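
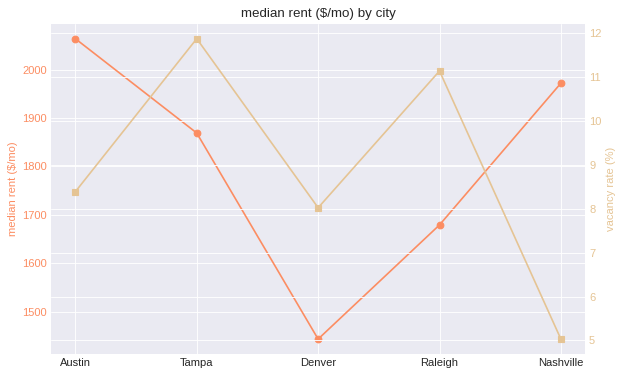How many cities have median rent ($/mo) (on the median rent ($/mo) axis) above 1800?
Above 1800: Austin, Tampa, Nashville.

3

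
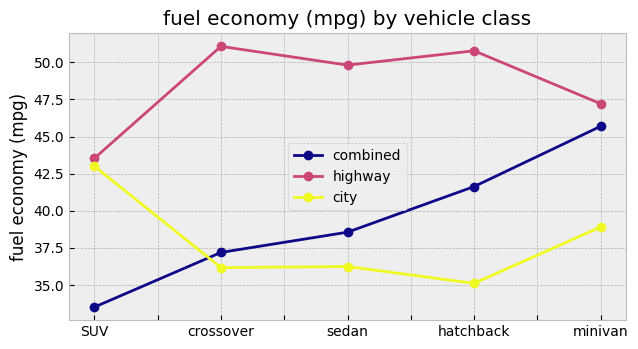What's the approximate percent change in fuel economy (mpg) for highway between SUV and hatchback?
≈ +13.6%

SUV ≈ 44, hatchback ≈ 50; (50 − 44) / 44 ≈ +13.6%.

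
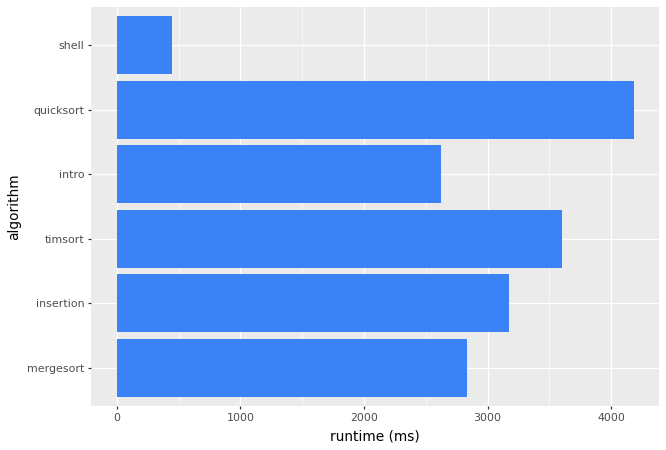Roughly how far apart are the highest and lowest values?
Max quicksort ≈ 4000, min shell ≈ 500; range ≈ 3500.

≈ 3500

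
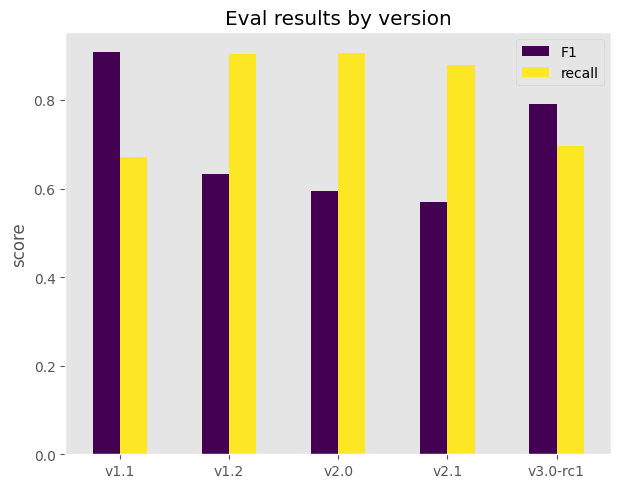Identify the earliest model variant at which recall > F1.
v1.2

v1.1: recall ≈ 0.7 vs F1 ≈ 0.9 (not yet); v1.2: recall ≈ 0.9 vs F1 ≈ 0.6 (first crossover).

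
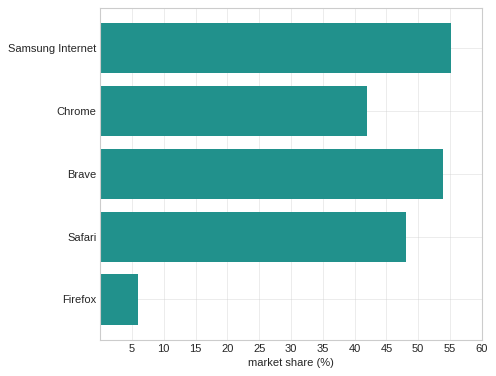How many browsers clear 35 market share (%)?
Above 35: Samsung Internet, Chrome, Brave, Safari.

4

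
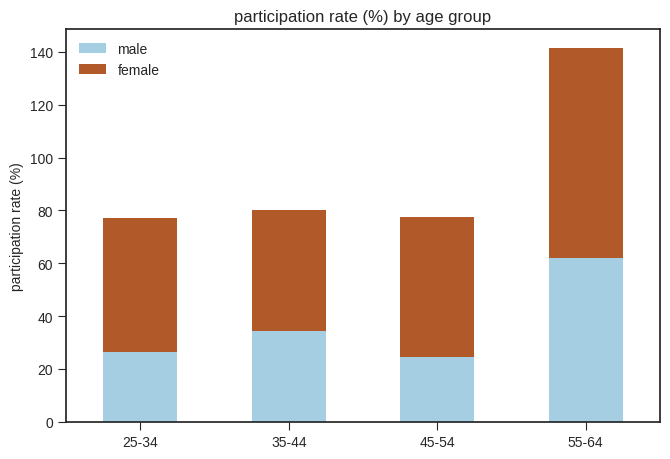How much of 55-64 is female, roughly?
≈ 80

female top ≈ 140, bottom ≈ 60; segment ≈ 80.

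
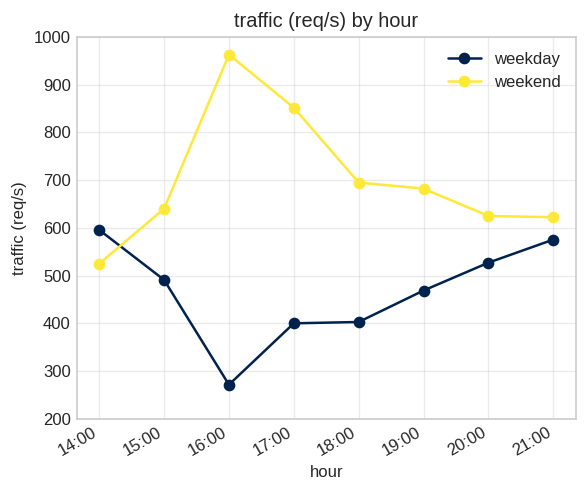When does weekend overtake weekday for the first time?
15:00

14:00: weekend ≈ 500 vs weekday ≈ 600 (not yet); 15:00: weekend ≈ 600 vs weekday ≈ 500 (first crossover).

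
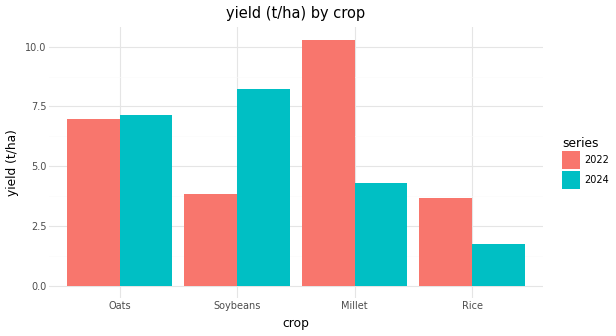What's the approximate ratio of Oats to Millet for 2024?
Oats ≈ 7, Millet ≈ 4; 7/4 ≈ 1.75.

≈ 1.75×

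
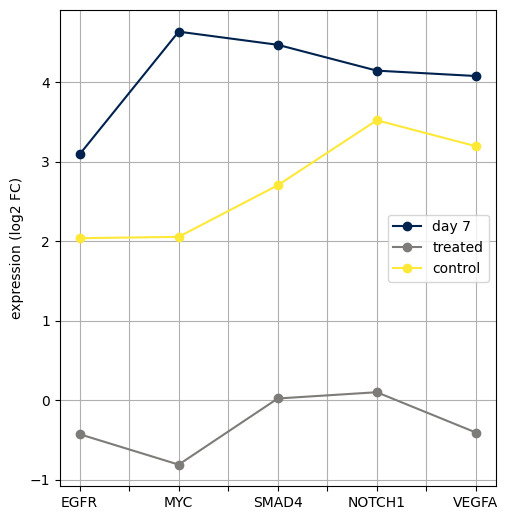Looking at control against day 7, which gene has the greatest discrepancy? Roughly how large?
MYC: control ≈ 2.0, day 7 ≈ 4.5 → gap ≈ 2.5. Next-largest (SMAD4) is only ≈ 2.0.

MYC, ≈ 2.5 log2 FC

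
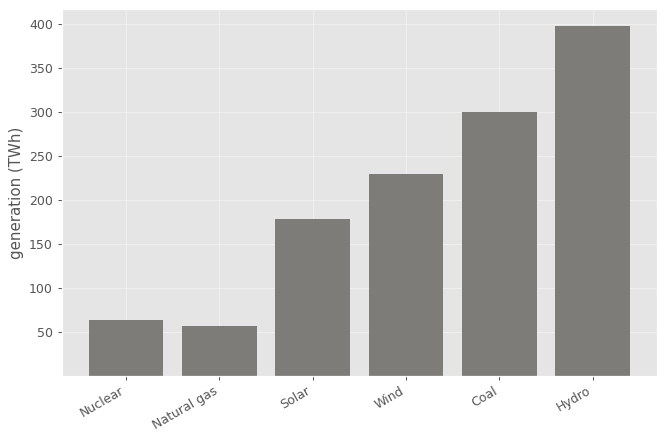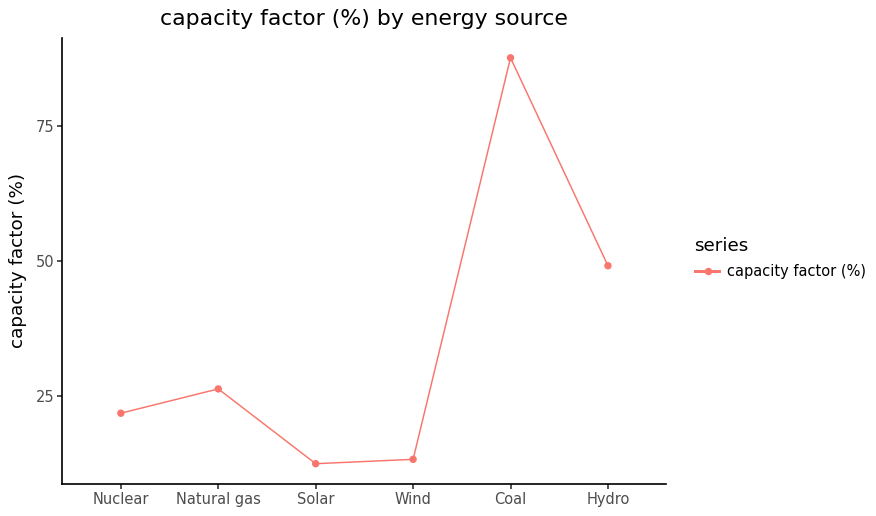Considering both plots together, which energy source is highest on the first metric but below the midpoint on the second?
Wind

Chart 2 median capacity factor (%) ≈ 20; below-median energy sources: Nuclear, Solar, Wind. Among those, Wind has the highest generation (TWh) (≈ 250).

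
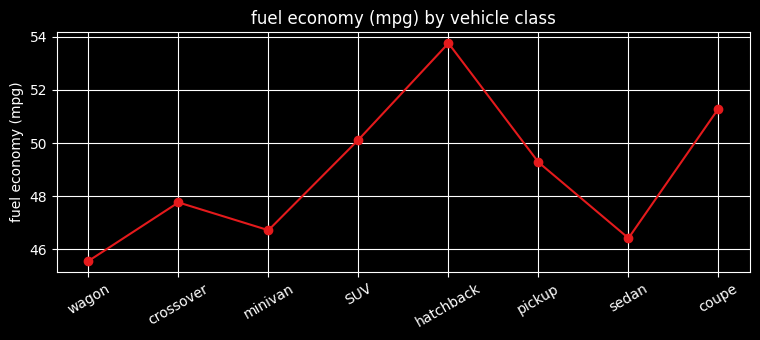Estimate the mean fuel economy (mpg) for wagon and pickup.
(46 + 49) / 2 ≈ 48.

≈ 48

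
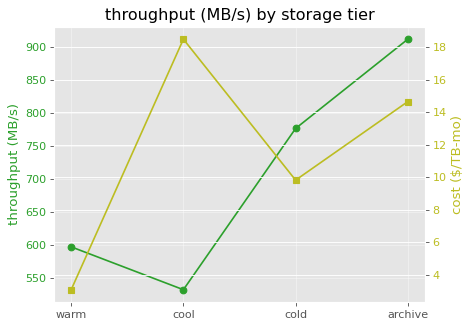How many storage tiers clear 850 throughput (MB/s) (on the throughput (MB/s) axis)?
1

Above 850: archive.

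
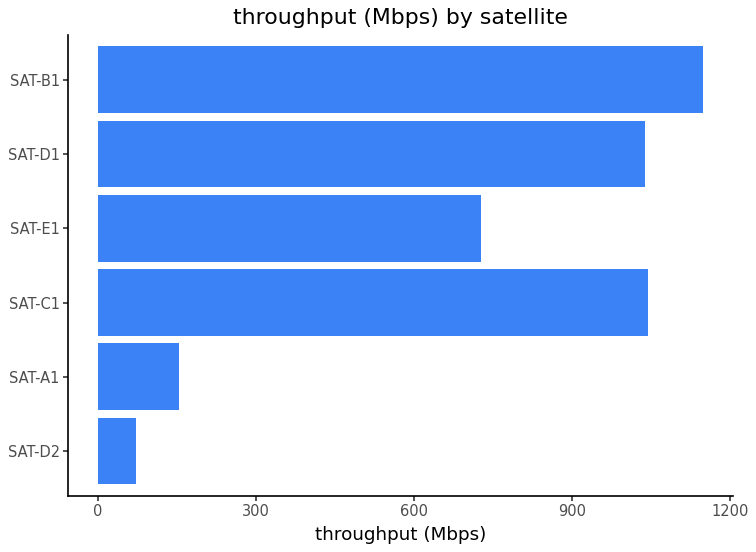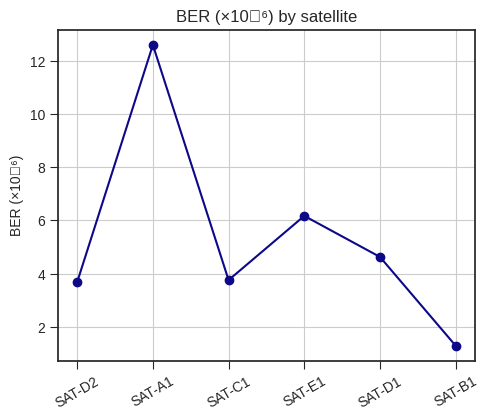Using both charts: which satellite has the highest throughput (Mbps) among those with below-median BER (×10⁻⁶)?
Chart 2 median BER (×10⁻⁶) ≈ 4; below-median satellites: SAT-D2, SAT-C1, SAT-B1. Among those, SAT-B1 has the highest throughput (Mbps) (≈ 1200).

SAT-B1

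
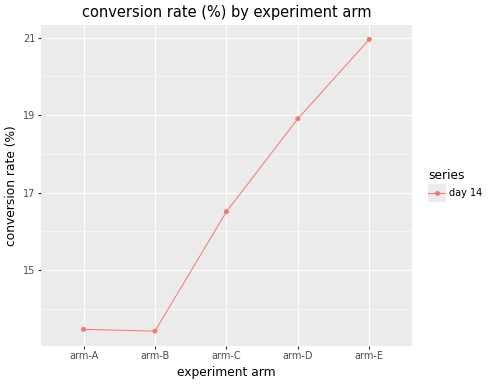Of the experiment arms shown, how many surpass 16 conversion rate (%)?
Above 16: arm-C, arm-D, arm-E.

3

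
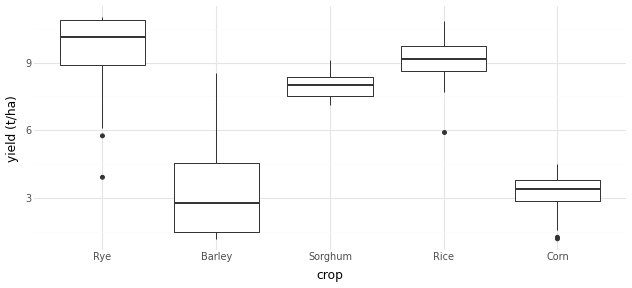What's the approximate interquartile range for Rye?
≈ 2

Q3 ≈ 11, Q1 ≈ 9; IQR ≈ 2.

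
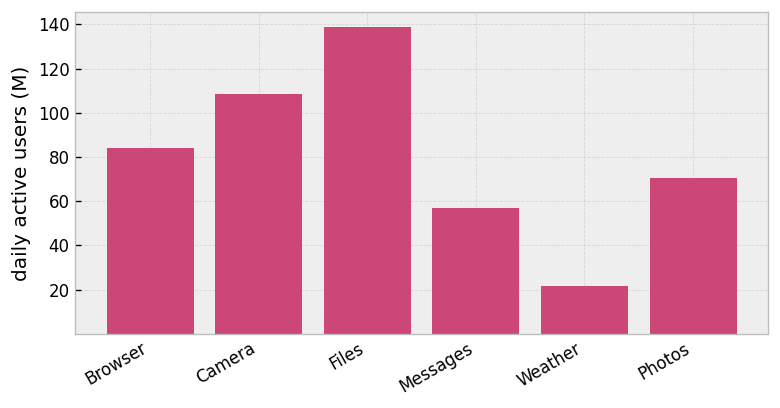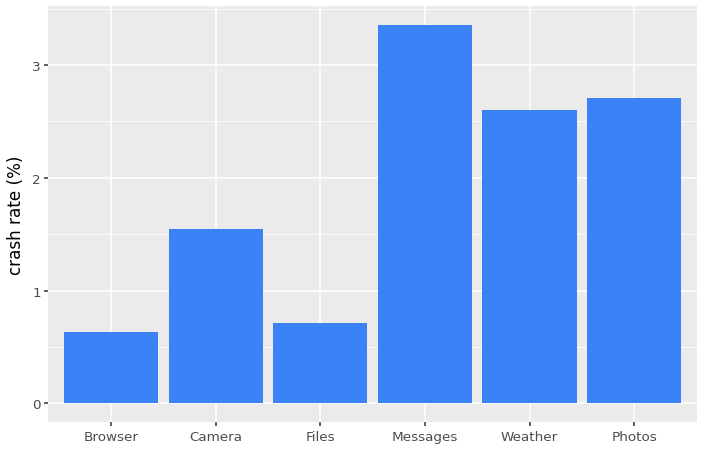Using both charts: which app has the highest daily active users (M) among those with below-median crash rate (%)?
Files

Chart 2 median crash rate (%) ≈ 2; below-median apps: Browser, Camera, Files. Among those, Files has the highest daily active users (M) (≈ 140).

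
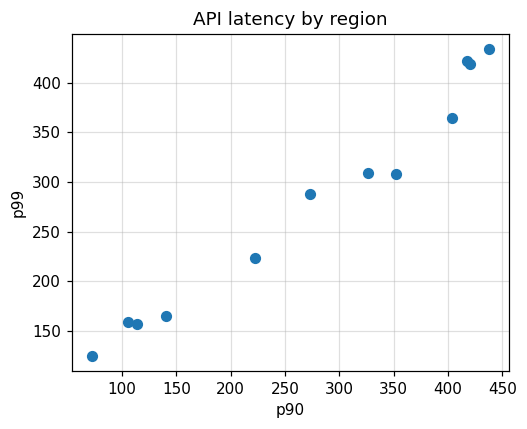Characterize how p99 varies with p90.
Points are positively correlated; strong (|r| ≈ 1.0).

positive, strong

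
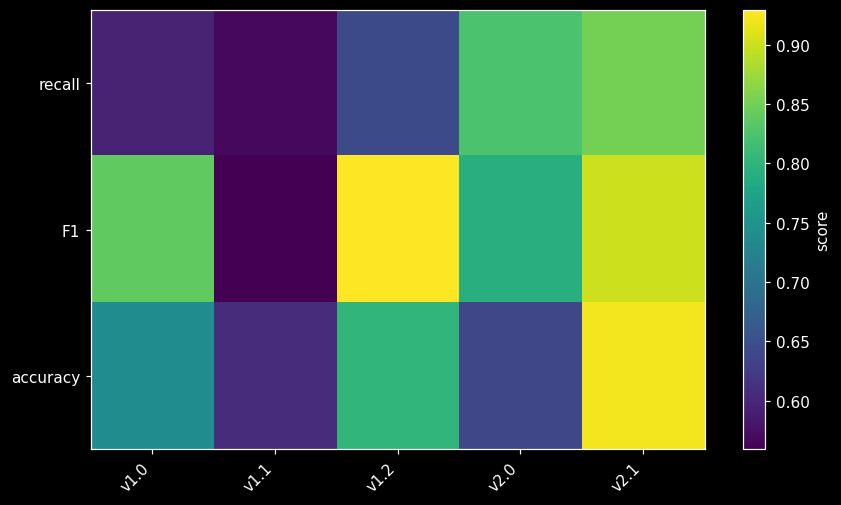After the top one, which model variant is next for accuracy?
Top 3 for accuracy: v2.1 ≈ 0.90, v1.2 ≈ 0.80, v1.0 ≈ 0.75.

v1.2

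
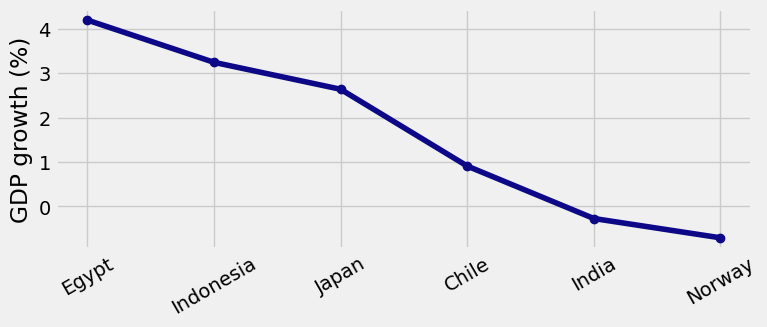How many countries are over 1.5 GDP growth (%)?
3

Above 1.5: Egypt, Indonesia, Japan.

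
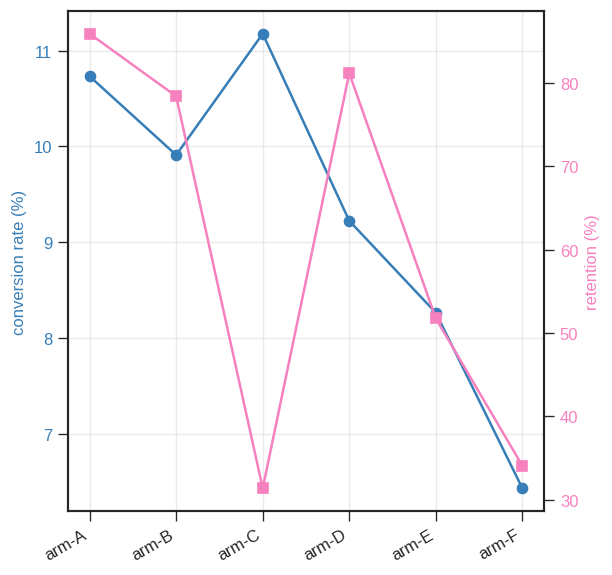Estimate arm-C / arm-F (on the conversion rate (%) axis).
≈ 1.69×

arm-C ≈ 11.0, arm-F ≈ 6.5; 11.0/6.5 ≈ 1.69.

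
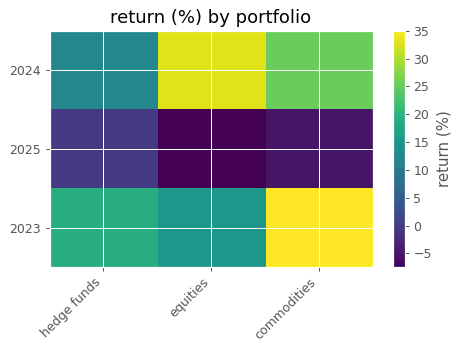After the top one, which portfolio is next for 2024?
Top 3 for 2024: equities ≈ 35, commodities ≈ 25, hedge funds ≈ 10.

commodities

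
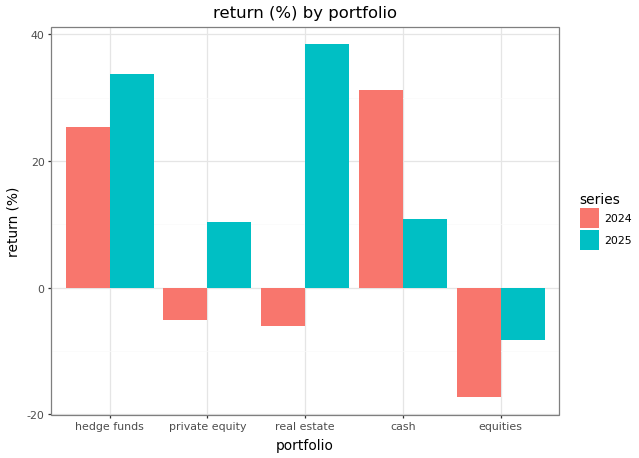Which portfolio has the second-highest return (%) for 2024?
Top 3 for 2024: cash ≈ 30, hedge funds ≈ 25, private equity ≈ -5.

hedge funds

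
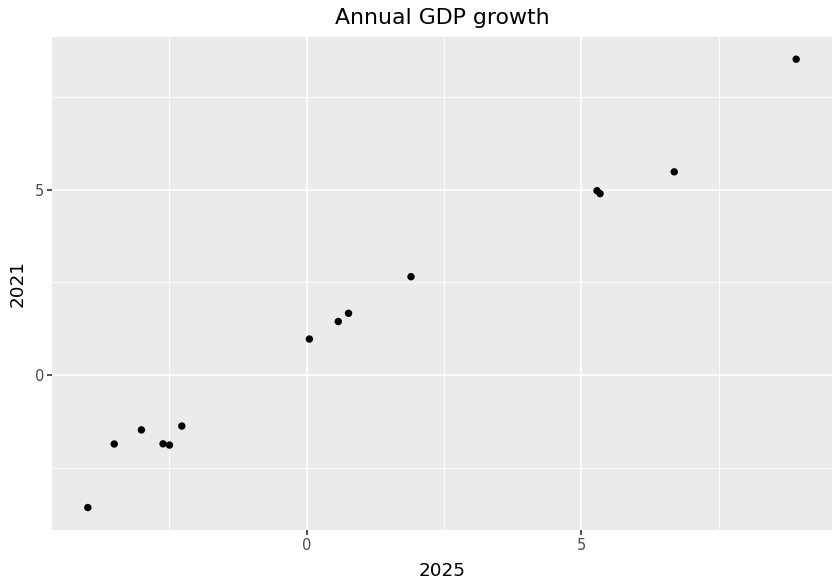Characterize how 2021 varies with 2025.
Points are positively correlated; strong (|r| ≈ 1.0).

positive, strong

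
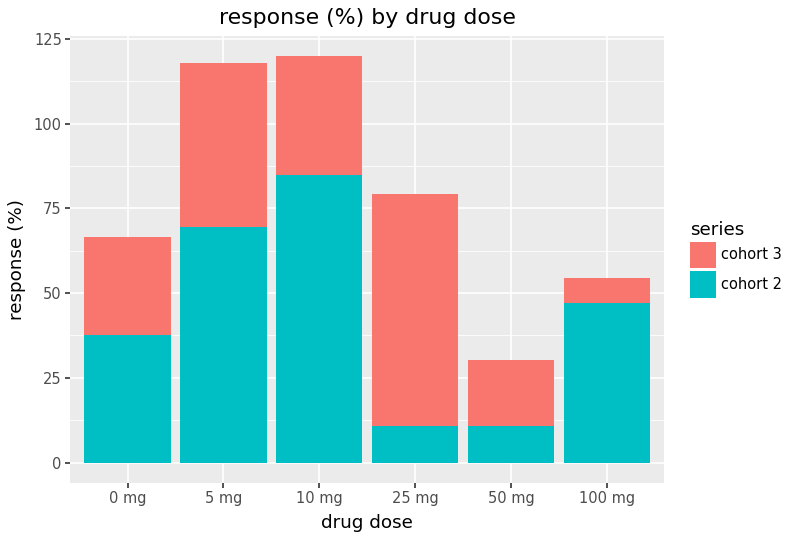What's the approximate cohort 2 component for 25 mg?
cohort 2 top ≈ 10, bottom ≈ 0; segment ≈ 10.

≈ 10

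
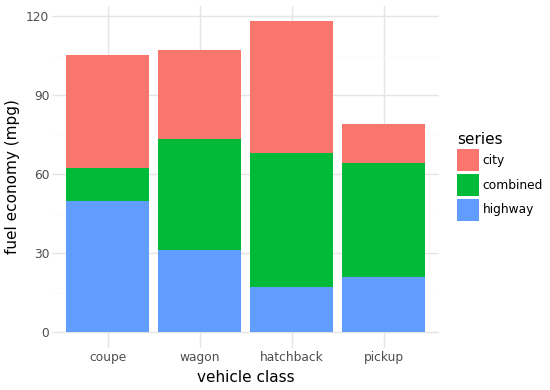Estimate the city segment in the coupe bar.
city top ≈ 110, bottom ≈ 60; segment ≈ 50.

≈ 50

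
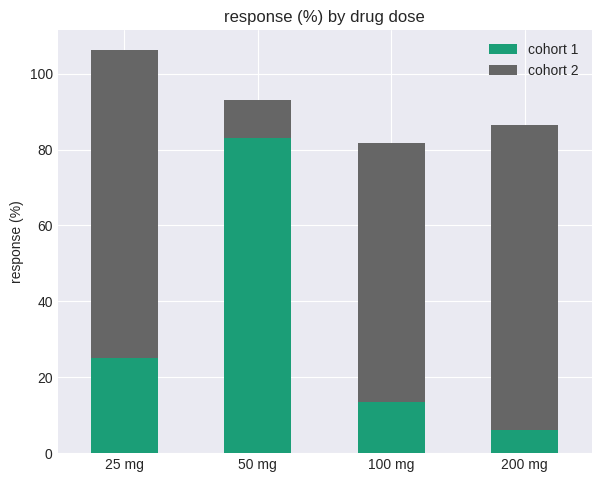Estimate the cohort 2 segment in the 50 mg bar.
≈ 10

cohort 2 top ≈ 90, bottom ≈ 80; segment ≈ 10.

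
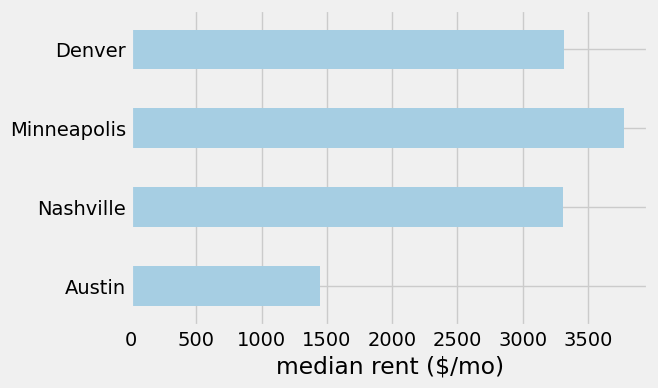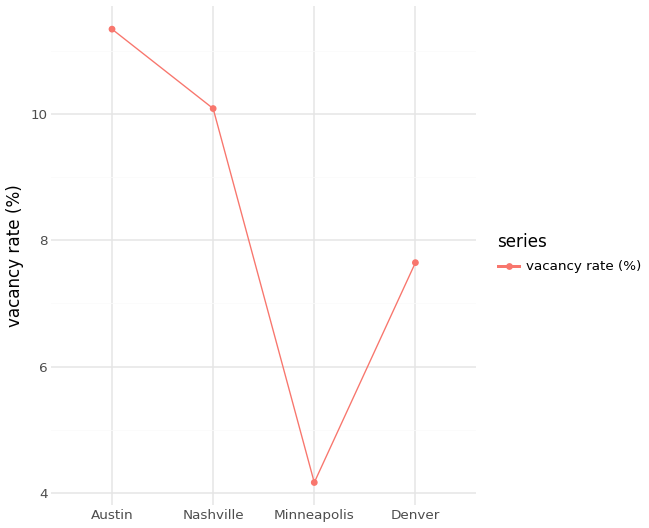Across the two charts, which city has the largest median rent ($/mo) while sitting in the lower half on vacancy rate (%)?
Minneapolis

Chart 2 median vacancy rate (%) ≈ 8; below-median cities: Minneapolis, Denver. Among those, Minneapolis has the highest median rent ($/mo) (≈ 4000).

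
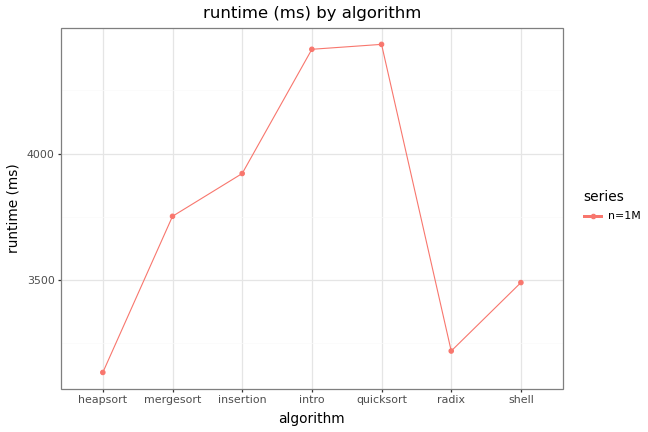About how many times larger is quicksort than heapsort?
≈ 1.38×

quicksort ≈ 4400, heapsort ≈ 3200; 4400/3200 ≈ 1.38.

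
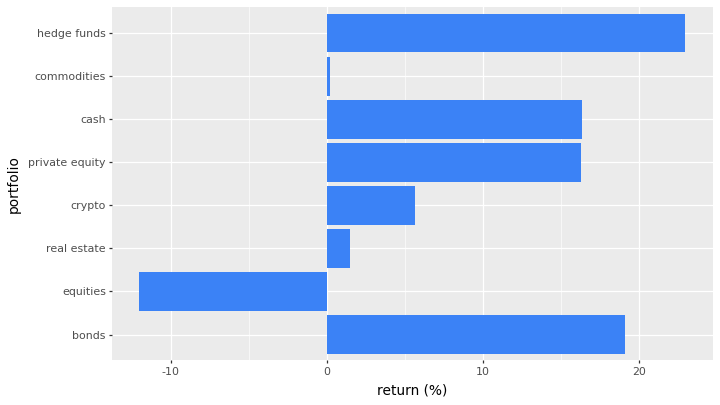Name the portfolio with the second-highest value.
bonds

Top 3: hedge funds ≈ 25, bonds ≈ 20, cash ≈ 15.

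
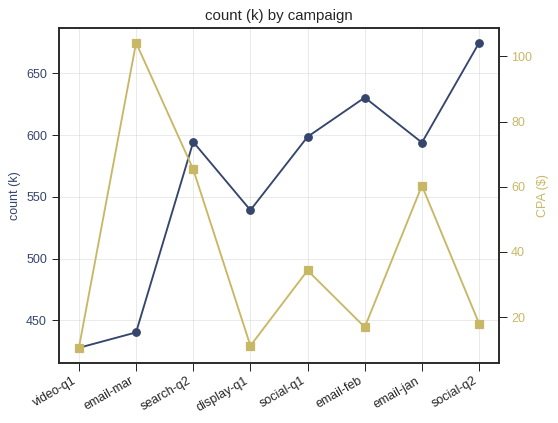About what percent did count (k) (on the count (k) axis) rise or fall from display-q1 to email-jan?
display-q1 ≈ 550, email-jan ≈ 600; (600 − 550) / 550 ≈ +9.1%.

≈ +9.1%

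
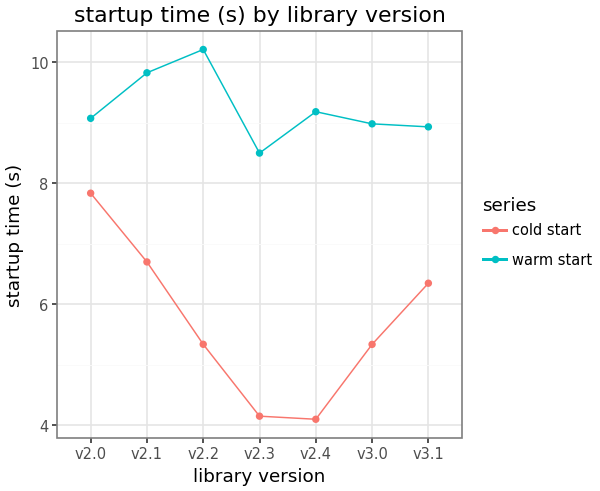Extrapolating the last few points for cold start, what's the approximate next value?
Last three: 4, 5, 6 → slope ≈ 1/step → next ≈ 7.

≈ 7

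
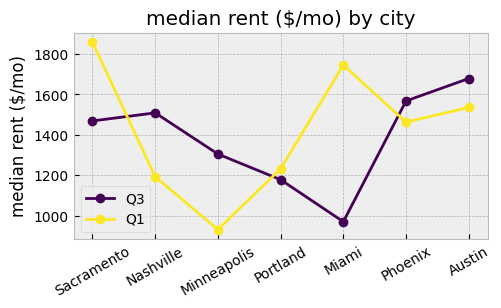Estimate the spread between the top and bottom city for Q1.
≈ 1000

Max Sacramento ≈ 1900, min Minneapolis ≈ 900; range ≈ 1000.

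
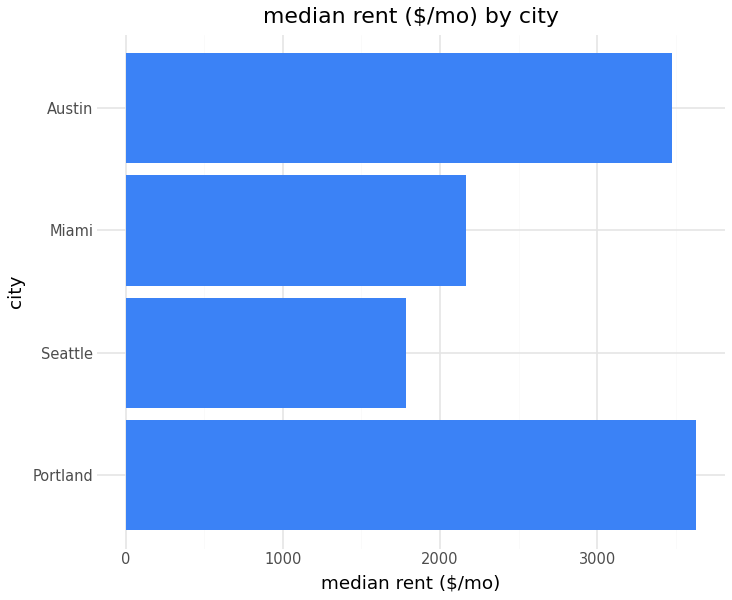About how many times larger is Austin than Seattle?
Austin ≈ 3500, Seattle ≈ 2000; 3500/2000 ≈ 1.75.

≈ 1.75×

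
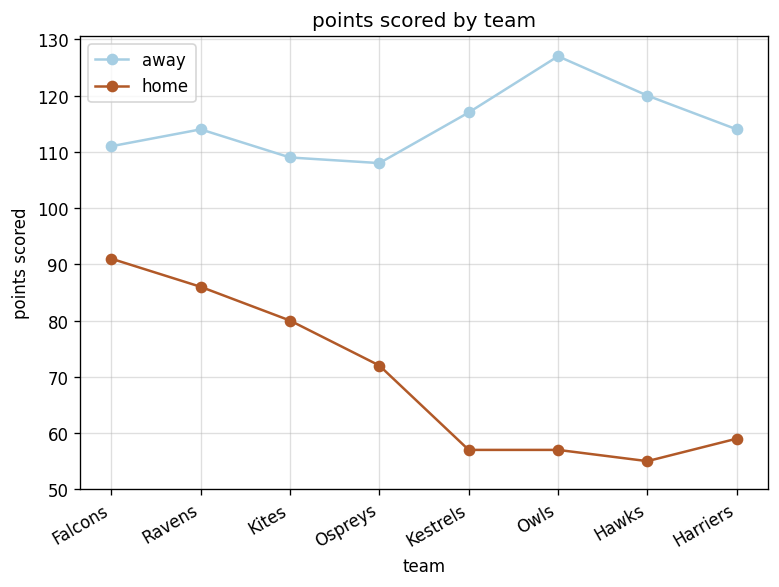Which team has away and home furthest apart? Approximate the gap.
Owls: away ≈ 130, home ≈ 60 → gap ≈ 70. Next-largest (Hawks) is only ≈ 60.

Owls, ≈ 70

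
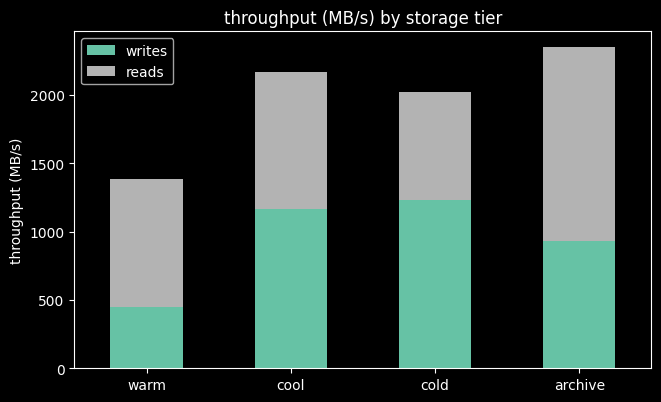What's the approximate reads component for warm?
reads top ≈ 1400, bottom ≈ 400; segment ≈ 1000.

≈ 1000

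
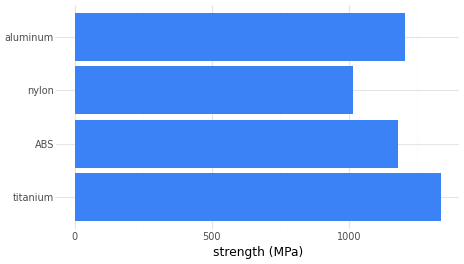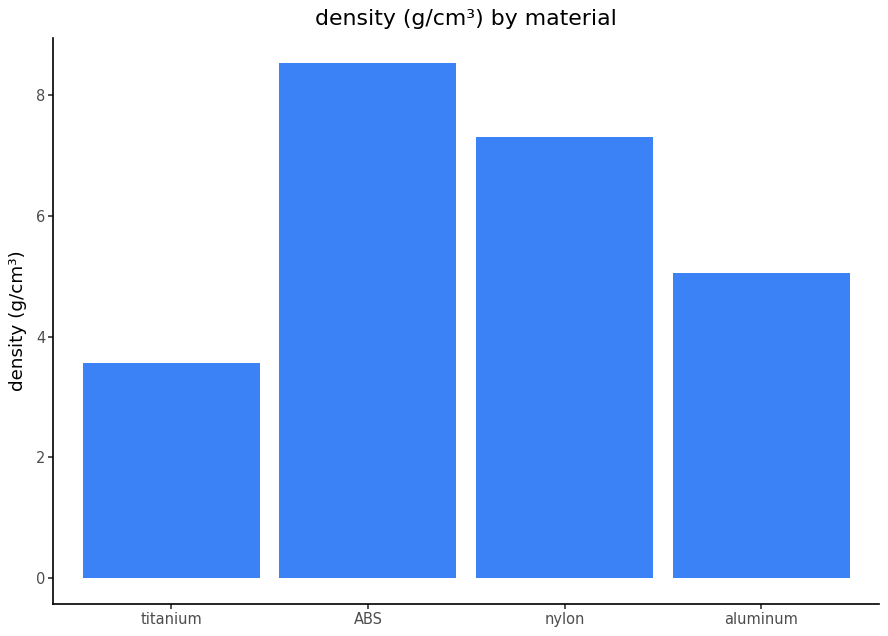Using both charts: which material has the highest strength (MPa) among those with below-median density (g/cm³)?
titanium

Chart 2 median density (g/cm³) ≈ 6; below-median materials: titanium, aluminum. Among those, titanium has the highest strength (MPa) (≈ 1400).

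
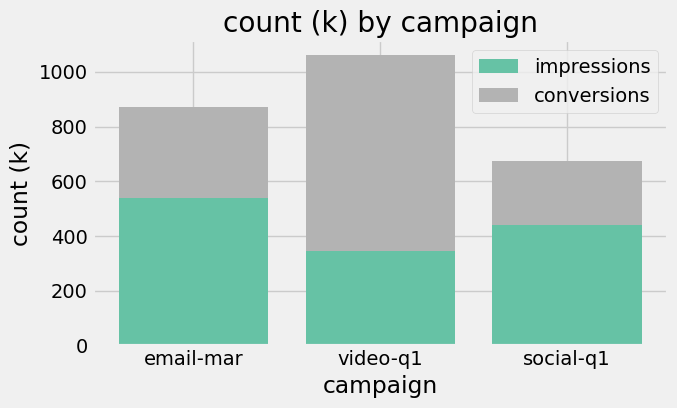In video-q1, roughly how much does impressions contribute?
≈ 300

impressions top ≈ 300, bottom ≈ 0; segment ≈ 300.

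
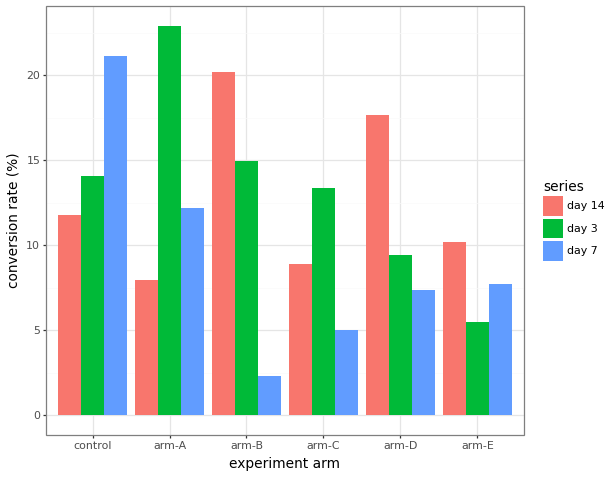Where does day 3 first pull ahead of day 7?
control: day 3 ≈ 14 vs day 7 ≈ 22 (not yet); arm-A: day 3 ≈ 22 vs day 7 ≈ 12 (first crossover).

arm-A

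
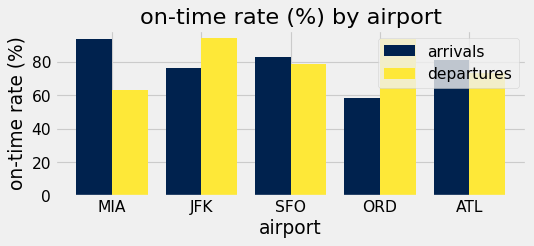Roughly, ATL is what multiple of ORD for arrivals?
≈ 1.33×

ATL ≈ 80, ORD ≈ 60; 80/60 ≈ 1.33.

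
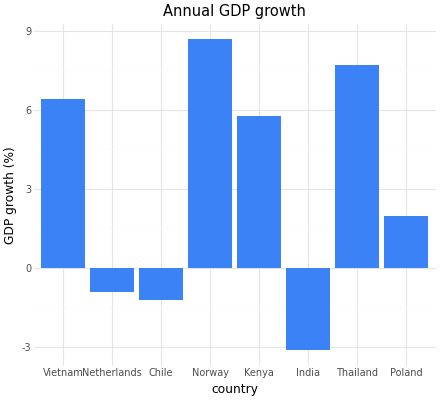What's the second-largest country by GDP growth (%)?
Top 3: Norway ≈ 9, Thailand ≈ 8, Vietnam ≈ 6.

Thailand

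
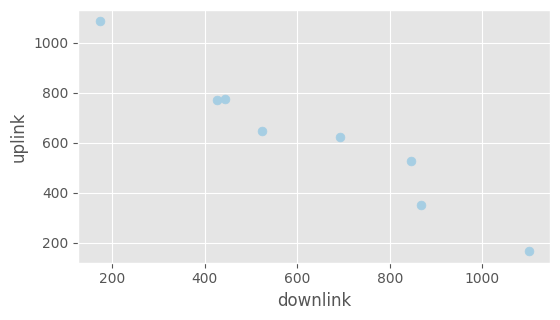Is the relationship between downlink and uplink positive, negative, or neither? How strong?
negative, strong

Points are negatively correlated; strong (|r| ≈ 1.0).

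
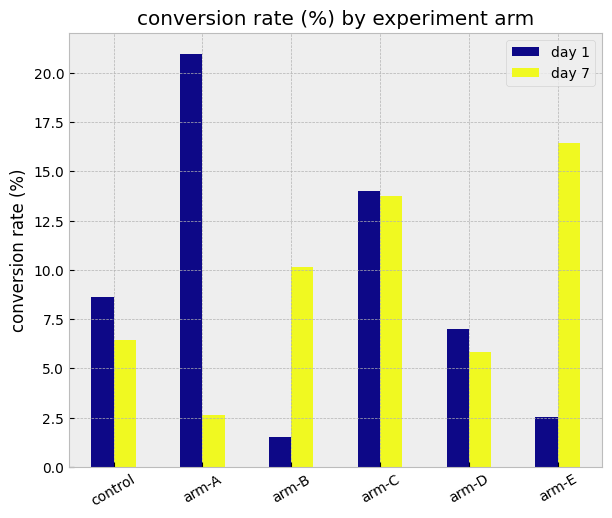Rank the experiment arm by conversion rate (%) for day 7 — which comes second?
Top 3 for day 7: arm-E ≈ 16, arm-C ≈ 14, arm-B ≈ 10.

arm-C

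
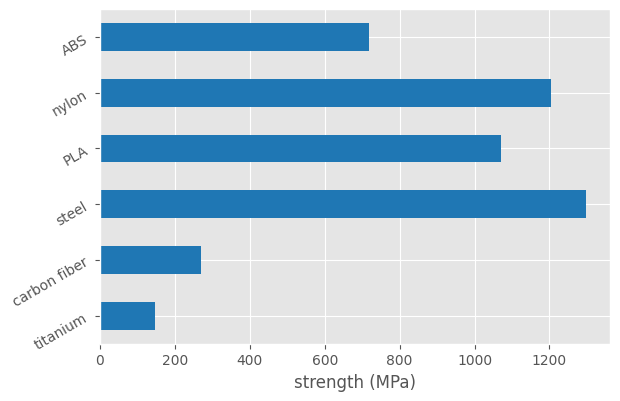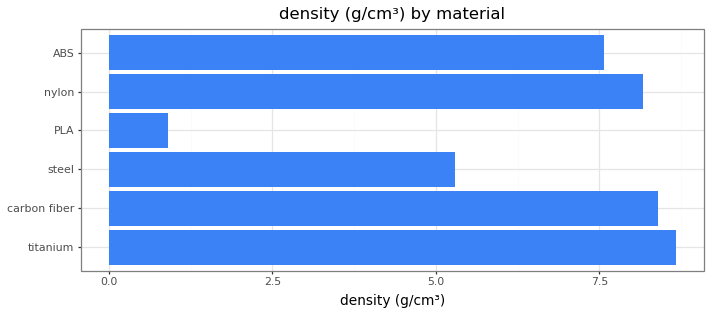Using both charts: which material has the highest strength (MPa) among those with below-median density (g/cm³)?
steel

Chart 2 median density (g/cm³) ≈ 8; below-median materials: steel, PLA, ABS. Among those, steel has the highest strength (MPa) (≈ 1200).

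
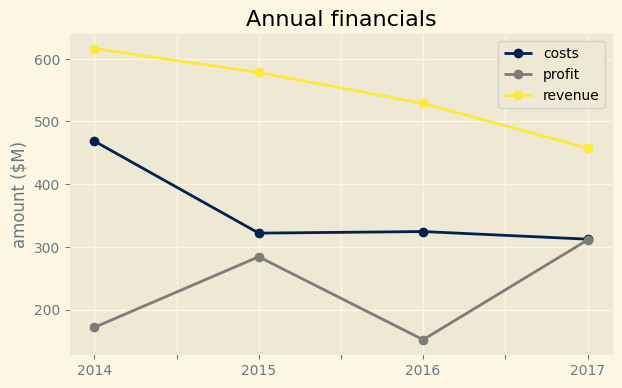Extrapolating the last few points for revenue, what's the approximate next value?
≈ 375

Last three: 600, 550, 450 → slope ≈ -75/step → next ≈ 375.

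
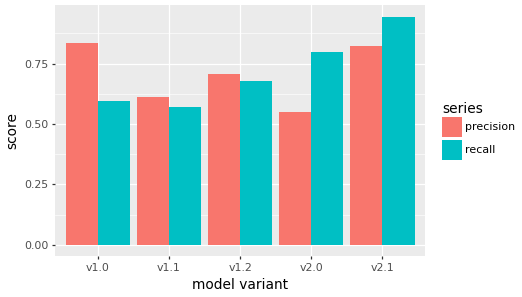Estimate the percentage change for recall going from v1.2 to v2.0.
v1.2 ≈ 0.7, v2.0 ≈ 0.8; (0.8 − 0.7) / 0.7 ≈ +14.3%.

≈ +14.3%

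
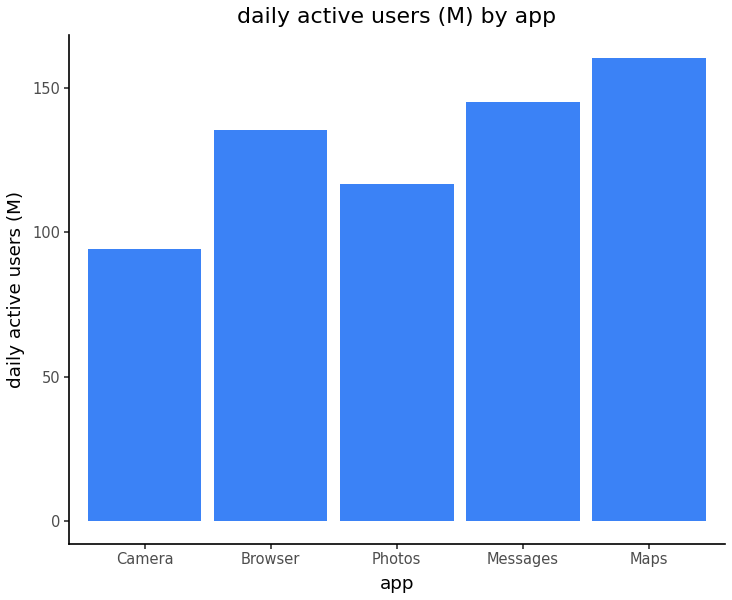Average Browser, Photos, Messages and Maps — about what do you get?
(140 + 120 + 140 + 160) / 4 ≈ 140.

≈ 140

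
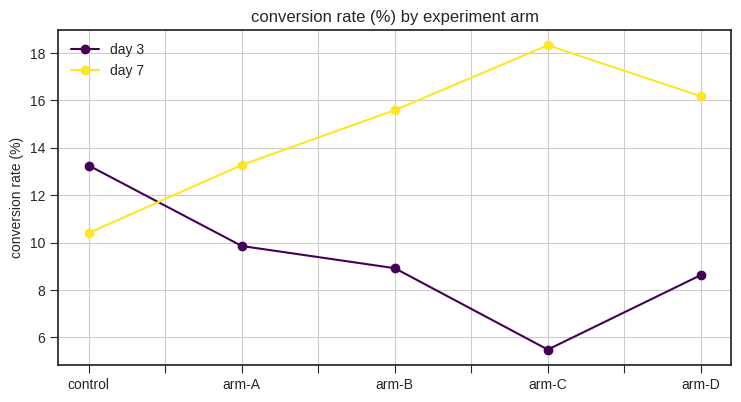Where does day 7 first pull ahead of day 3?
control: day 7 ≈ 10 vs day 3 ≈ 14 (not yet); arm-A: day 7 ≈ 14 vs day 3 ≈ 10 (first crossover).

arm-A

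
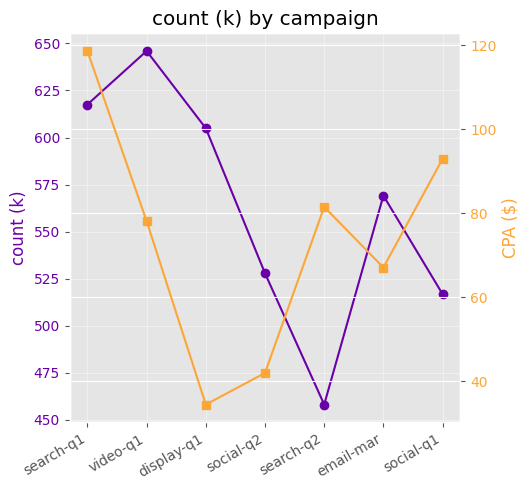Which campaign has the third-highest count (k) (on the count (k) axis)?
display-q1

Top 4 (on the count (k) axis): video-q1 ≈ 640, search-q1 ≈ 620, display-q1 ≈ 600, email-mar ≈ 560.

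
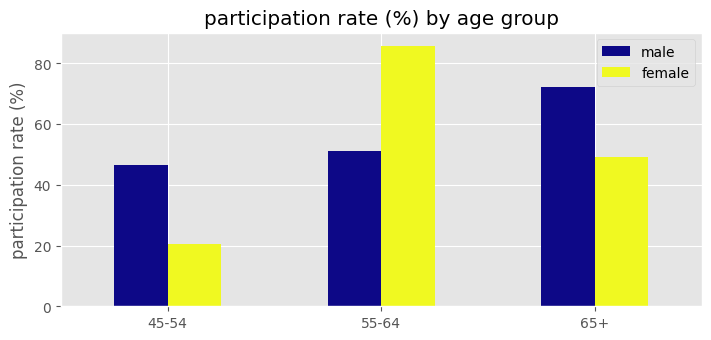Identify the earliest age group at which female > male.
45-54: female ≈ 20 vs male ≈ 50 (not yet); 55-64: female ≈ 90 vs male ≈ 50 (first crossover).

55-64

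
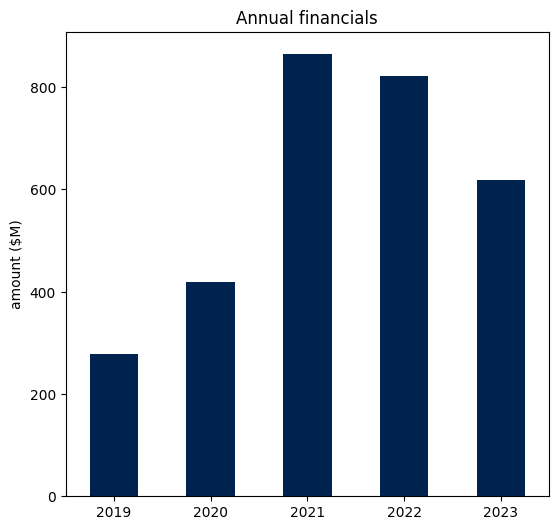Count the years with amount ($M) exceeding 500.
3

Above 500: 2021, 2022, 2023.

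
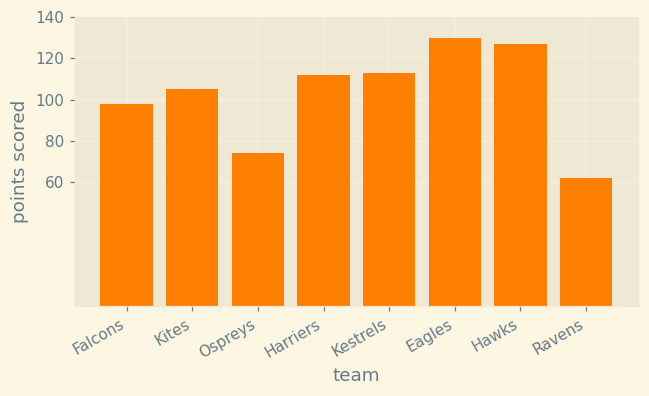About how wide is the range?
≈ 60

Max Eagles ≈ 120, min Ravens ≈ 60; range ≈ 60.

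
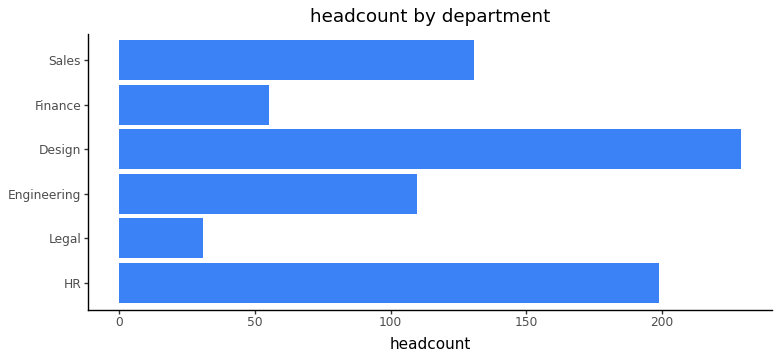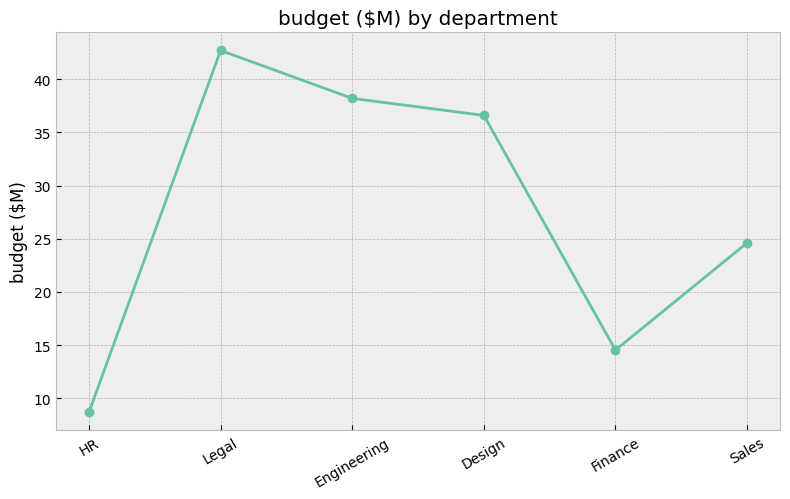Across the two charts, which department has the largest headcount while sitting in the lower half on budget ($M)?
HR

Chart 2 median budget ($M) ≈ 30; below-median departments: HR, Finance, Sales. Among those, HR has the highest headcount (≈ 200).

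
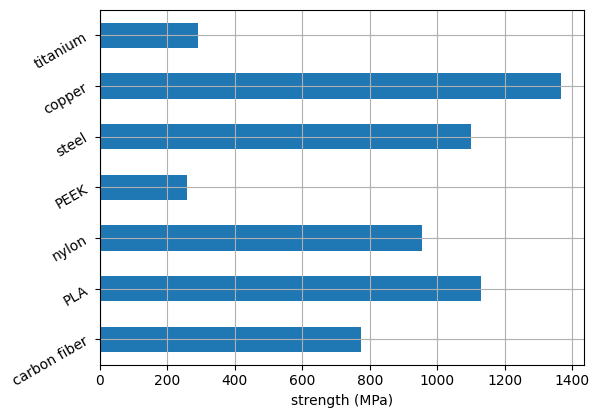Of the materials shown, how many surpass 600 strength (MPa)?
5

Above 600: carbon fiber, PLA, nylon, steel, copper.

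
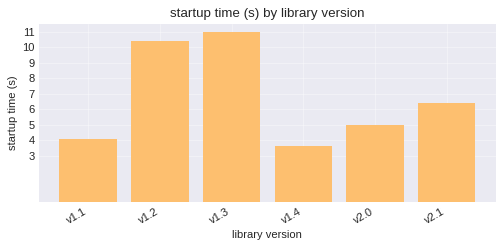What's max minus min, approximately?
Max v1.3 ≈ 11, min v1.4 ≈ 4; range ≈ 7.

≈ 7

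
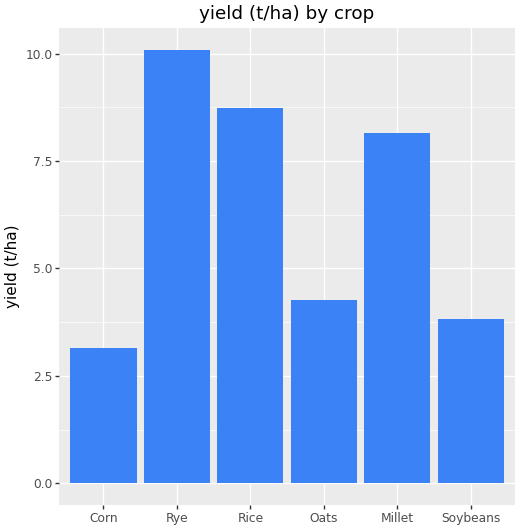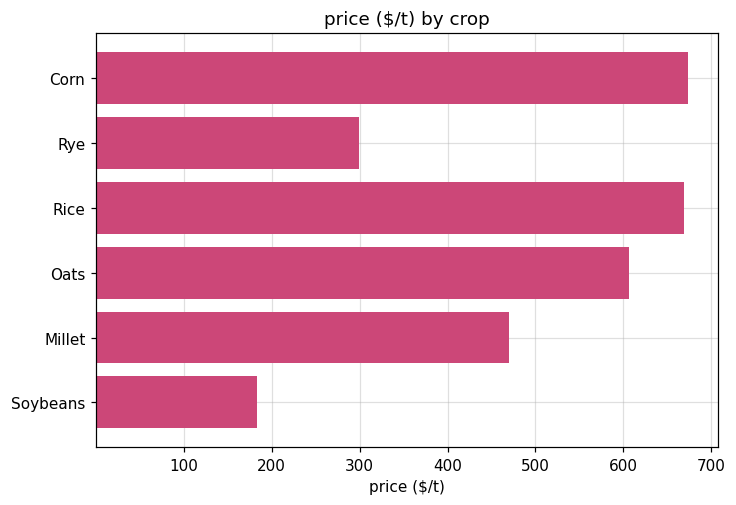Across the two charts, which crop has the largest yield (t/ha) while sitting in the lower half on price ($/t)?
Chart 2 median price ($/t) ≈ 500; below-median crops: Rye, Millet, Soybeans. Among those, Rye has the highest yield (t/ha) (≈ 10).

Rye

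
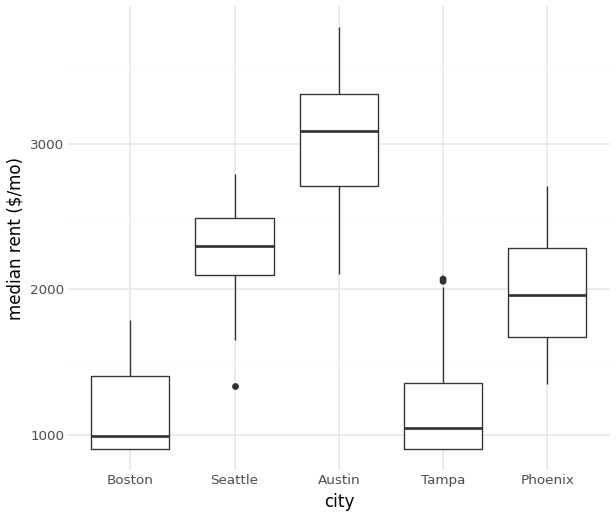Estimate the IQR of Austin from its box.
≈ 600

Q3 ≈ 3400, Q1 ≈ 2800; IQR ≈ 600.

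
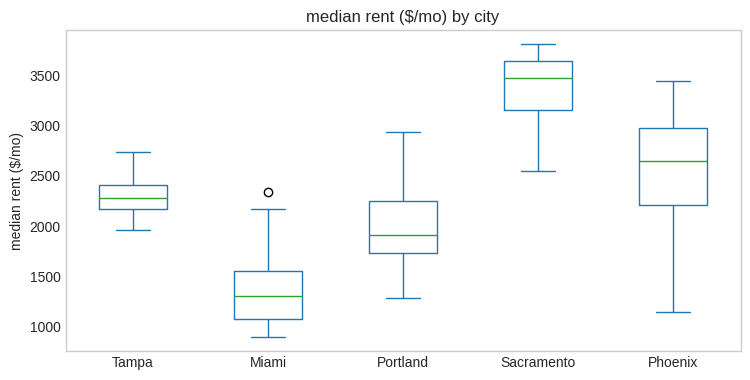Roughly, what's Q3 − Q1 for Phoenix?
≈ 800

Q3 ≈ 3000, Q1 ≈ 2200; IQR ≈ 800.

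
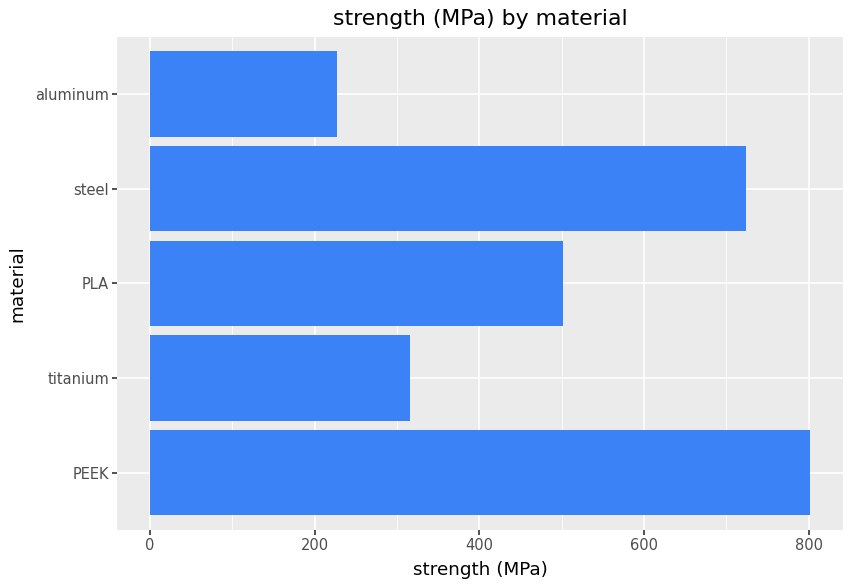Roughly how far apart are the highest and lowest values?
≈ 600

Max PEEK ≈ 800, min aluminum ≈ 200; range ≈ 600.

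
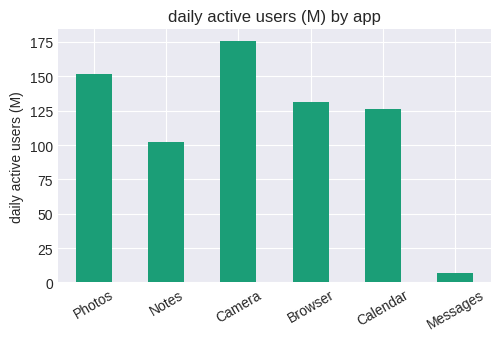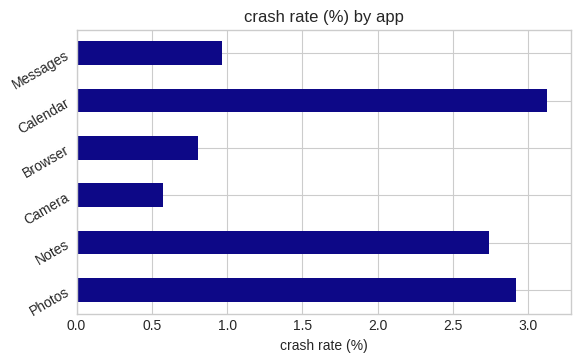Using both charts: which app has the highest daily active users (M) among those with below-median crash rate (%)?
Chart 2 median crash rate (%) ≈ 2; below-median apps: Camera, Browser, Messages. Among those, Camera has the highest daily active users (M) (≈ 180).

Camera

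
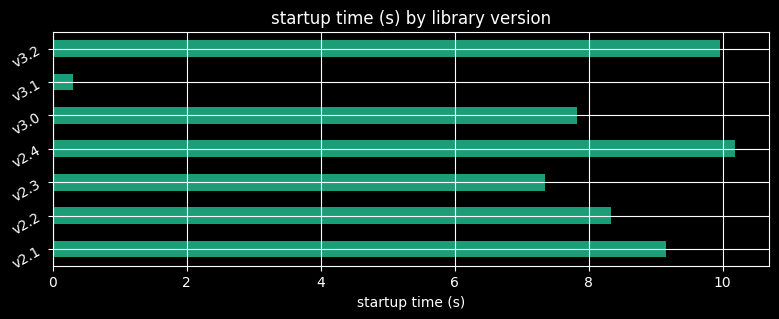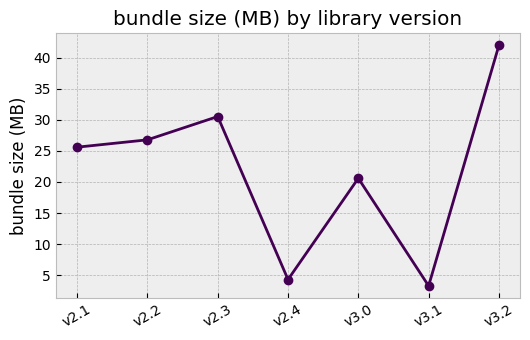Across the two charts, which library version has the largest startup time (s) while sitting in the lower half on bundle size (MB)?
v2.4

Chart 2 median bundle size (MB) ≈ 25; below-median library versions: v2.4, v3.0, v3.1. Among those, v2.4 has the highest startup time (s) (≈ 10).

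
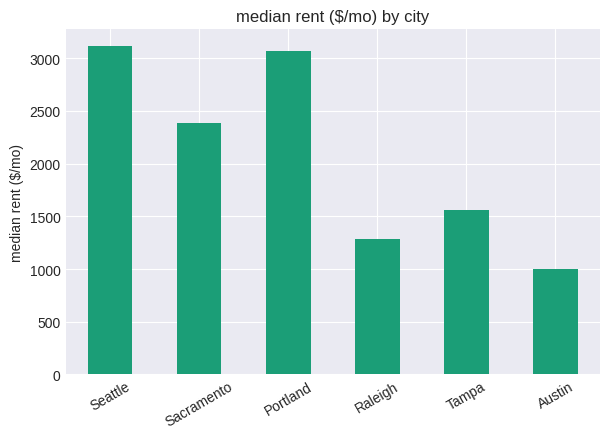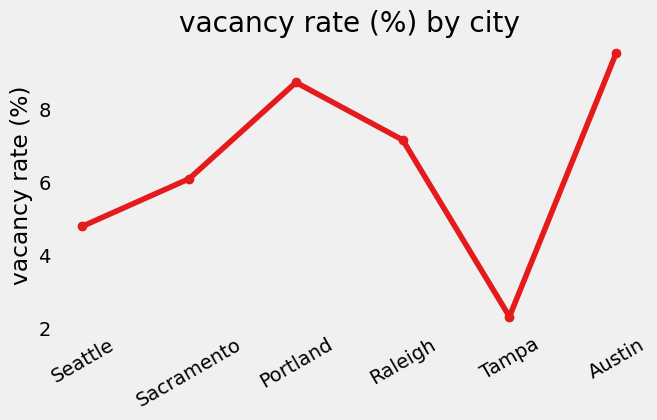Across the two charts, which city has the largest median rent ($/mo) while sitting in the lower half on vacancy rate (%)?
Chart 2 median vacancy rate (%) ≈ 7; below-median cities: Seattle, Sacramento, Tampa. Among those, Seattle has the highest median rent ($/mo) (≈ 3000).

Seattle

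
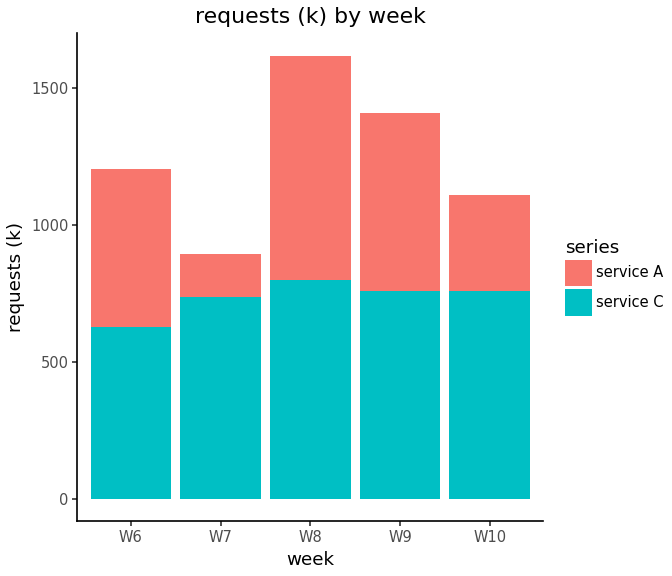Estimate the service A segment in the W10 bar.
service A top ≈ 1200, bottom ≈ 800; segment ≈ 400.

≈ 400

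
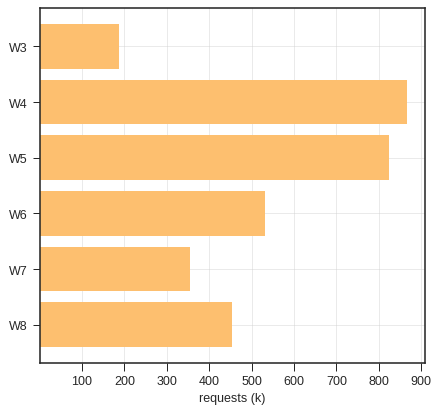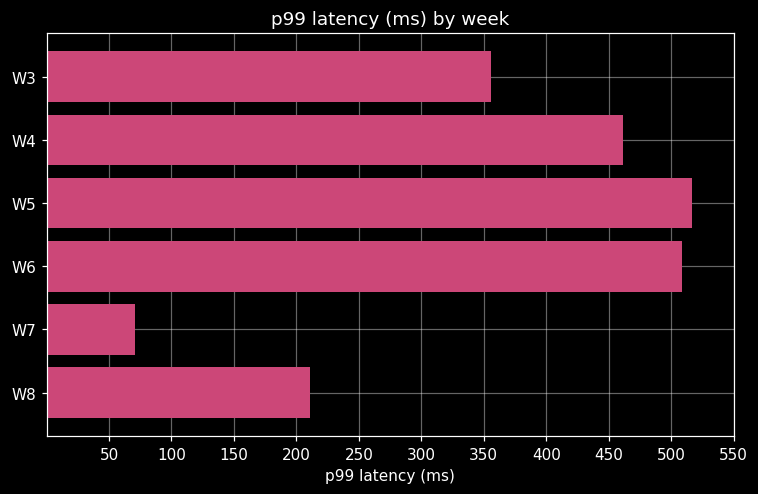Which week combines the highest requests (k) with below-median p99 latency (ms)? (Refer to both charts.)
Chart 2 median p99 latency (ms) ≈ 400; below-median weeks: W3, W7, W8. Among those, W8 has the highest requests (k) (≈ 500).

W8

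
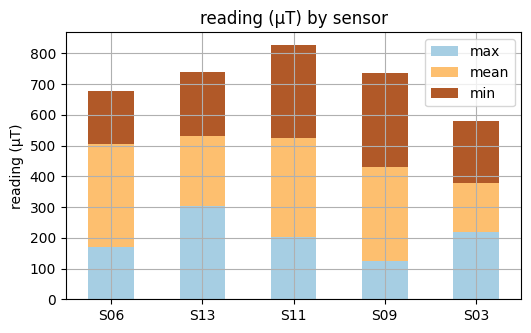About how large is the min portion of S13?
≈ 200

min top ≈ 700, bottom ≈ 500; segment ≈ 200.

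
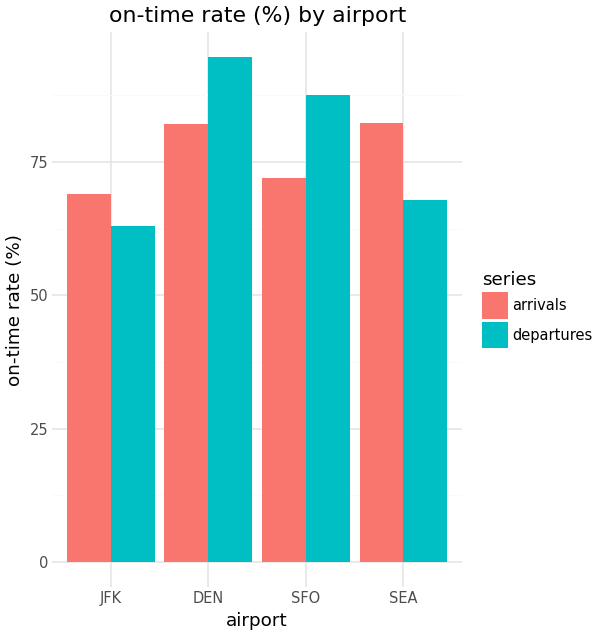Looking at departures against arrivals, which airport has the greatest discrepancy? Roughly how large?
SFO, ≈ 20 %

SFO: departures ≈ 90, arrivals ≈ 70 → gap ≈ 20. Next-largest (SEA) is only ≈ 10.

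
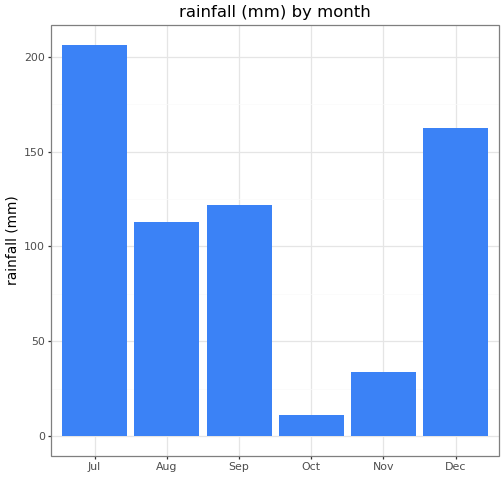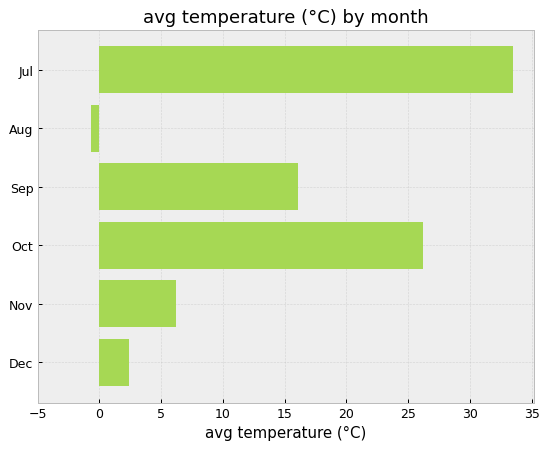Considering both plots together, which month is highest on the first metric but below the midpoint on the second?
Dec

Chart 2 median avg temperature (°C) ≈ 10; below-median months: Aug, Nov, Dec. Among those, Dec has the highest rainfall (mm) (≈ 160).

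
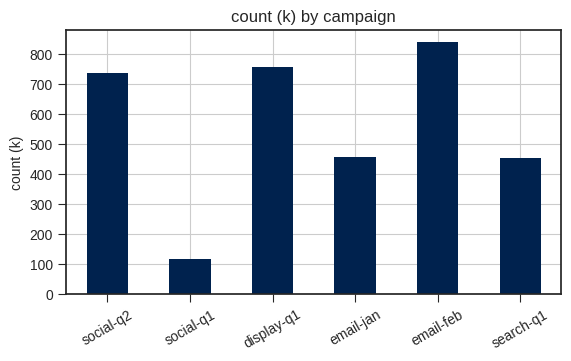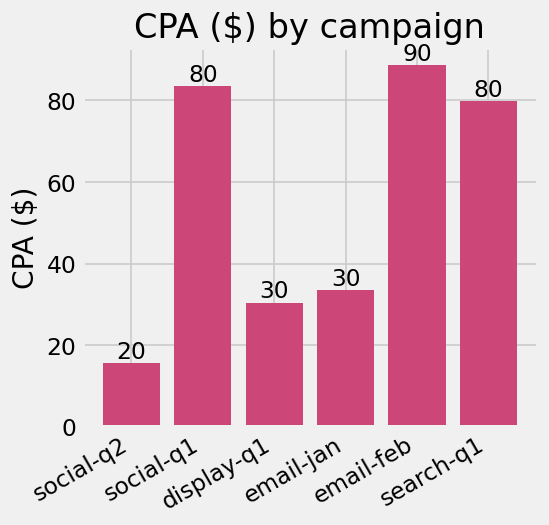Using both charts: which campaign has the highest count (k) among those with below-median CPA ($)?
Chart 2 median CPA ($) ≈ 60; below-median campaigns: social-q2, display-q1, email-jan. Among those, display-q1 has the highest count (k) (≈ 800).

display-q1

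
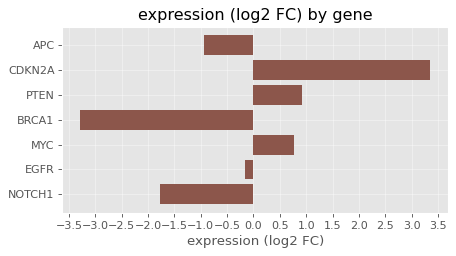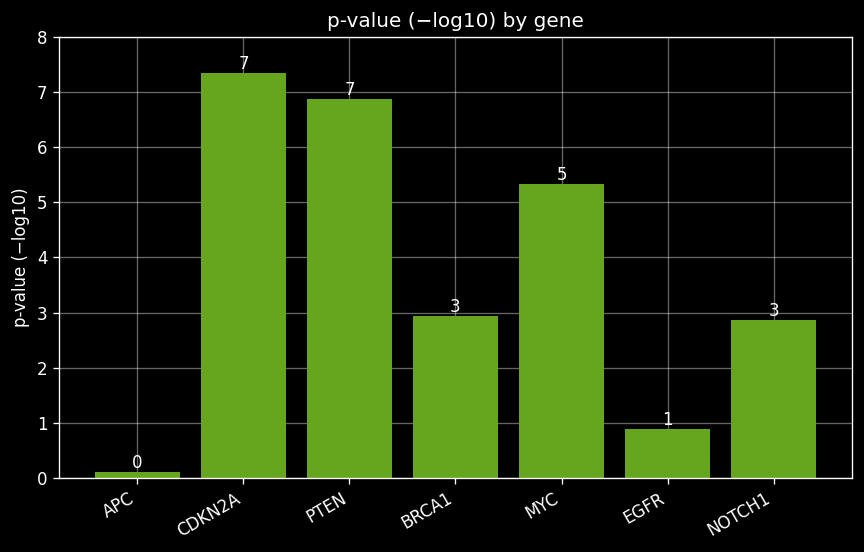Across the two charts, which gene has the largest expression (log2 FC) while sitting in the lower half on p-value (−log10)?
Chart 2 median p-value (−log10) ≈ 3; below-median genes: APC, EGFR, NOTCH1. Among those, EGFR has the highest expression (log2 FC) (≈ 0).

EGFR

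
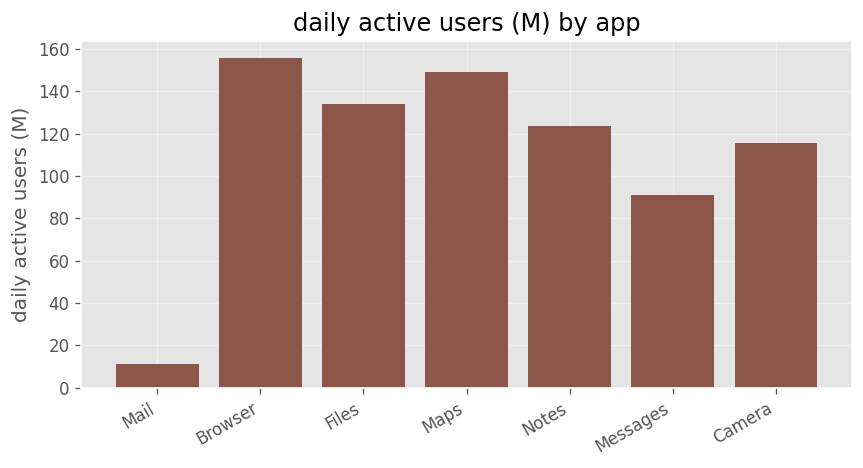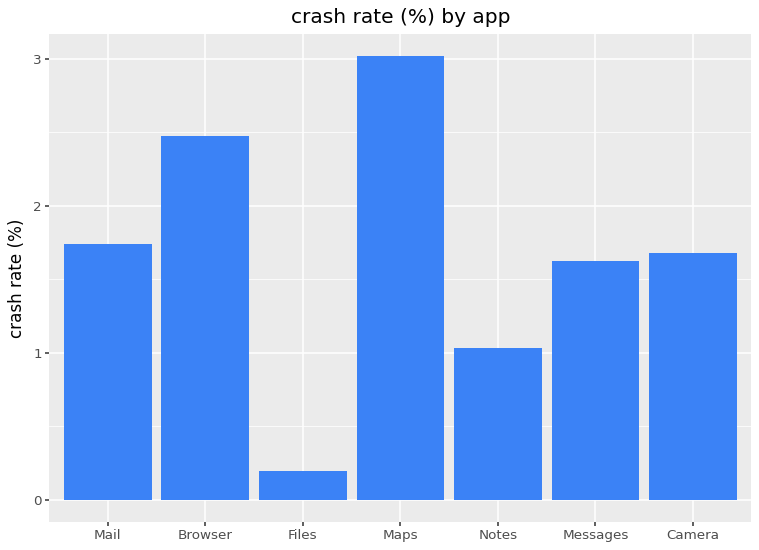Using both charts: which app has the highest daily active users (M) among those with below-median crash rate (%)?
Chart 2 median crash rate (%) ≈ 1.5; below-median apps: Files, Notes, Messages. Among those, Files has the highest daily active users (M) (≈ 140).

Files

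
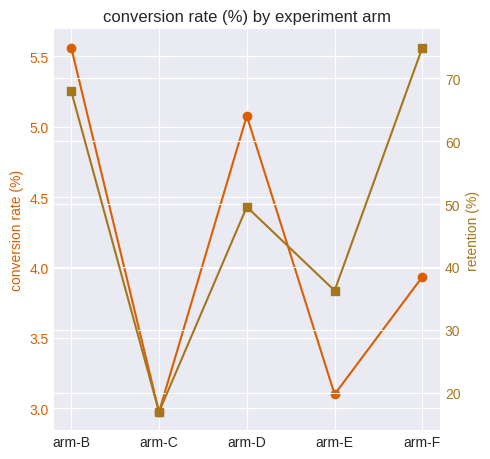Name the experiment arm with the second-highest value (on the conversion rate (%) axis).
Top 3 (on the conversion rate (%) axis): arm-B ≈ 5.5, arm-D ≈ 5.0, arm-F ≈ 4.0.

arm-D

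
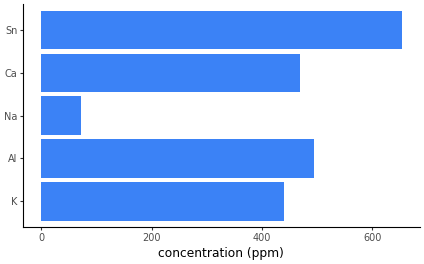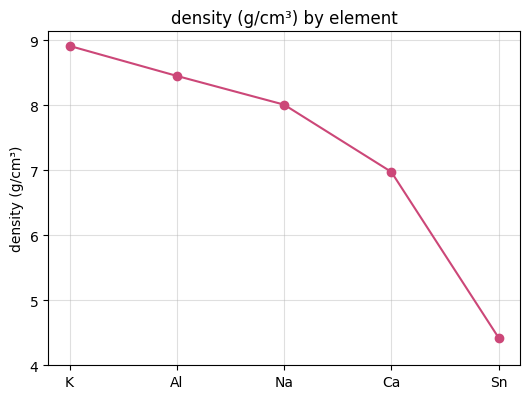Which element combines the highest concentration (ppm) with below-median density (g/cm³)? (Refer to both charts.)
Chart 2 median density (g/cm³) ≈ 8; below-median elements: Ca, Sn. Among those, Sn has the highest concentration (ppm) (≈ 700).

Sn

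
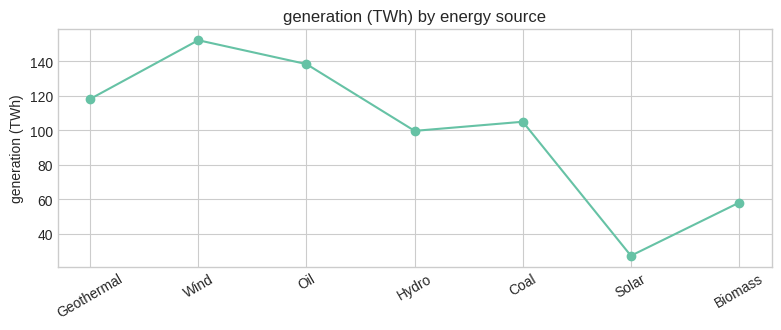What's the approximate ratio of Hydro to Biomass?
≈ 1.67×

Hydro ≈ 100, Biomass ≈ 60; 100/60 ≈ 1.67.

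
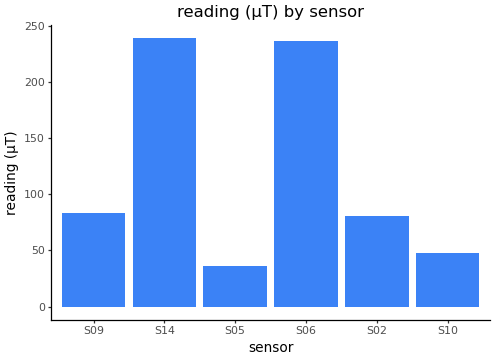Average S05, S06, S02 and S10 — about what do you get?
(40 + 240 + 80 + 40) / 4 ≈ 100.

≈ 100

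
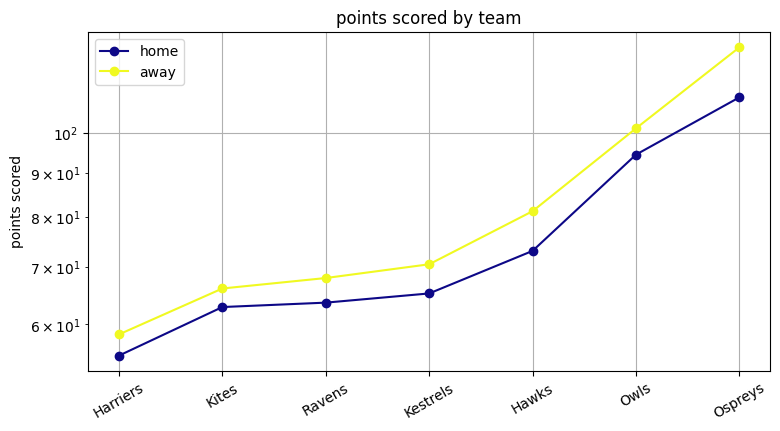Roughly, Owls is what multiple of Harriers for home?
Owls ≈ 90, Harriers ≈ 60; 90/60 ≈ 1.5.

≈ 1.5×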